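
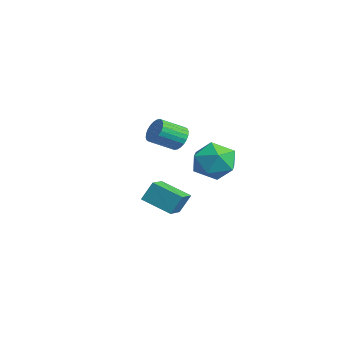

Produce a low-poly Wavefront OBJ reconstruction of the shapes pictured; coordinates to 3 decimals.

v 2.776 4.119 0.825
v 3.449 3.103 0.869
v 1.591 3.277 -0.509
v 2.264 2.261 -0.465
v 1.583 2.583 0.494
v 2.315 3.104 1.319
v 2.725 3.276 -0.959
v 3.457 3.797 -0.134
v 3.417 2.582 -0.233
v 2.711 2.153 0.664
v 2.329 4.227 -0.304
v 1.623 3.798 0.593
v -3.686 1.782 -4.306
v -3.612 2.36 -3.211
v -2.56 2.981 -5.013
v -2.487 3.558 -3.918
v -2.693 1.042 -3.982
v -2.62 1.619 -2.887
v -1.568 2.24 -4.689
v -1.494 2.818 -3.594
v 2.406 1.559 1.725
v 2.843 1.311 1.21
v 2.932 0.074 1.879
v 2.494 0.321 2.395
v 3.028 1.422 1.39
v 3.116 0.184 2.059
v 3.118 1.554 1.621
v 3.207 0.316 2.291
v 3.1 1.686 1.869
v 3.188 0.448 2.538
v 2.976 1.799 2.094
v 3.064 0.561 2.763
v 2.765 1.875 2.263
v 2.853 0.638 2.932
v 2.5 1.904 2.35
v 2.588 0.666 3.02
v 2.22 1.879 2.343
v 2.308 0.642 3.012
v 1.968 1.806 2.241
v 2.057 0.569 2.91
v 1.784 1.696 2.061
v 1.872 0.458 2.73
v 1.693 1.564 1.829
v 1.782 0.326 2.499
v 1.712 1.432 1.582
v 1.8 0.194 2.251
v 1.836 1.319 1.357
v 1.924 0.081 2.026
v 2.047 1.242 1.188
v 2.135 0.005 1.857
v 2.312 1.214 1.1
v 2.4 -0.024 1.77
v 2.592 1.238 1.108
v 2.68 0.001 1.777
f 1 12 6
f 1 6 2
f 1 2 8
f 1 8 11
f 1 11 12
f 2 6 10
f 6 12 5
f 12 11 3
f 11 8 7
f 8 2 9
f 4 10 5
f 4 5 3
f 4 3 7
f 4 7 9
f 4 9 10
f 5 10 6
f 3 5 12
f 7 3 11
f 9 7 8
f 10 9 2
f 14 16 13
f 17 14 13
f 13 16 15
f 15 17 13
f 14 20 16
f 18 14 17
f 18 20 14
f 16 20 15
f 19 17 15
f 15 20 19
f 19 18 17
f 20 18 19
f 22 21 25
f 22 25 23
f 23 25 26
f 23 26 24
f 25 21 27
f 25 27 26
f 26 27 28
f 26 28 24
f 27 21 29
f 27 29 28
f 28 29 30
f 28 30 24
f 29 21 31
f 29 31 30
f 30 31 32
f 30 32 24
f 31 21 33
f 31 33 32
f 32 33 34
f 32 34 24
f 33 21 35
f 33 35 34
f 34 35 36
f 34 36 24
f 35 21 37
f 35 37 36
f 36 37 38
f 36 38 24
f 37 21 39
f 37 39 38
f 38 39 40
f 38 40 24
f 39 21 41
f 39 41 40
f 40 41 42
f 40 42 24
f 41 21 43
f 41 43 42
f 42 43 44
f 42 44 24
f 43 21 45
f 43 45 44
f 44 45 46
f 44 46 24
f 45 21 47
f 45 47 46
f 46 47 48
f 46 48 24
f 47 21 49
f 47 49 48
f 48 49 50
f 48 50 24
f 49 21 51
f 49 51 50
f 50 51 52
f 50 52 24
f 51 21 53
f 51 53 52
f 52 53 54
f 52 54 24
f 53 21 22
f 53 22 54
f 54 22 23
f 54 23 24



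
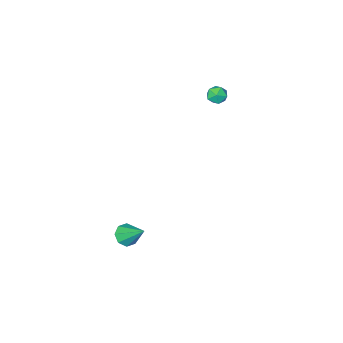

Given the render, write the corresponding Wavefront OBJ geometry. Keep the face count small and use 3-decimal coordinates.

v -3.466 -1.803 2.82
v -3.145 -2.188 2.355
v -4.435 -2.232 2.505
v -4.114 -2.617 2.04
v -4.032 -2.746 2.707
v -3.433 -2.481 2.901
v -4.147 -1.939 1.959
v -3.548 -1.674 2.153
v -3.566 -2.272 1.823
v -3.495 -2.771 2.285
v -4.085 -1.649 2.575
v -4.014 -2.148 3.037
v 4.004 0.972 -3.634
v 4.314 1.48 -4.074
v 3.696 2.308 -2.306
v 3.756 1.433 -4.157
v 3.343 1.116 -3.933
v 3.318 0.714 -3.535
v 3.695 0.463 -3.195
v 4.253 0.51 -3.112
v 4.666 0.827 -3.336
v 4.691 1.229 -3.734
f 1 12 6
f 1 6 2
f 1 2 8
f 1 8 11
f 1 11 12
f 2 6 10
f 6 12 5
f 12 11 3
f 11 8 7
f 8 2 9
f 4 10 5
f 4 5 3
f 4 3 7
f 4 7 9
f 4 9 10
f 5 10 6
f 3 5 12
f 7 3 11
f 9 7 8
f 10 9 2
f 14 13 16
f 14 16 15
f 16 13 17
f 16 17 15
f 17 13 18
f 17 18 15
f 18 13 19
f 18 19 15
f 19 13 20
f 19 20 15
f 20 13 21
f 20 21 15
f 21 13 22
f 21 22 15
f 22 13 14
f 22 14 15



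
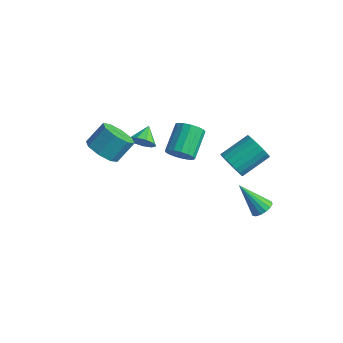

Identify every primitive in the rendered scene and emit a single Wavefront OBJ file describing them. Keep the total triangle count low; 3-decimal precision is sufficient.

v -3.413 1.99 -0.039
v -2.652 2.148 0.222
v -3.827 2.97 0.579
v -2.747 2.413 -0.263
v -3.155 2.48 -0.643
v -3.683 2.318 -0.74
v -4.085 2.003 -0.509
v -4.173 1.681 -0.058
v -3.905 1.504 0.403
v -3.407 1.555 0.656
v -2.912 1.809 0.585
v 0.987 0.366 2.544
v 1.654 0.272 3.062
v 1.06 1.739 4.095
v 0.393 1.834 3.576
v 1.789 0.528 2.776
v 1.194 1.995 3.809
v 1.74 0.747 2.437
v 1.145 2.214 3.469
v 1.519 0.879 2.122
v 0.924 2.346 3.155
v 1.175 0.893 1.904
v 0.581 2.36 2.936
v 0.789 0.787 1.832
v 0.195 2.254 2.865
v 0.448 0.585 1.924
v -0.146 2.052 2.956
v 0.231 0.332 2.157
v -0.363 1.799 3.19
v 0.187 0.088 2.479
v -0.408 1.555 3.512
v 0.326 -0.093 2.816
v -0.268 1.374 3.849
v 0.617 -0.169 3.09
v 0.022 1.298 4.123
v 0.992 -0.121 3.24
v 0.398 1.346 4.272
v 1.367 0.038 3.229
v 0.772 1.505 4.262
v 3.075 2.182 1.745
v 3.509 2.469 0.986
v 4.019 4.105 1.896
v 3.585 3.818 2.655
v 3.157 2.608 0.934
v 3.666 4.244 1.843
v 2.79 2.673 1.021
v 3.299 4.309 1.931
v 2.473 2.653 1.234
v 2.982 4.29 2.144
v 2.26 2.552 1.536
v 2.769 4.189 2.445
v 2.188 2.387 1.873
v 2.697 4.023 2.782
v 2.269 2.187 2.188
v 2.778 3.823 3.098
v 2.49 1.985 2.427
v 2.999 3.621 3.337
v 2.812 1.818 2.548
v 3.321 3.454 3.457
v 3.18 1.713 2.53
v 3.689 3.349 3.44
v 3.529 1.69 2.376
v 4.038 3.326 3.286
v 3.8 1.751 2.114
v 4.31 3.388 3.023
v 3.946 1.888 1.787
v 4.455 3.524 2.697
v 3.941 2.075 1.453
v 4.451 3.711 2.363
v 3.787 2.28 1.17
v 4.296 3.916 2.08
v -2.448 -2.136 2.381
v -1.538 -1.871 1.885
v -1.222 -0.859 3.002
v -2.132 -1.124 3.499
v -2.171 -1.41 1.646
v -1.855 -0.398 2.763
v -2.966 -1.374 1.838
v -2.651 -0.362 2.955
v -3.458 -1.784 2.348
v -3.142 -0.772 3.466
v -3.358 -2.401 2.878
v -3.042 -1.389 3.995
v -2.725 -2.862 3.117
v -2.409 -1.85 4.234
v -1.929 -2.898 2.925
v -1.614 -1.886 4.042
v -1.438 -2.488 2.414
v -1.122 -1.476 3.532
v 4.395 3.306 -2
v 4.945 3.344 -1.569
v 3.145 2.774 -0.36
v 4.803 3.677 -1.569
v 4.552 3.911 -1.684
v 4.258 3.983 -1.885
v 4.002 3.874 -2.116
v 3.85 3.612 -2.316
v 3.845 3.269 -2.432
v 3.987 2.935 -2.431
v 4.238 2.701 -2.316
v 4.532 2.629 -2.116
v 4.788 2.739 -1.884
v 4.94 3 -1.684
f 2 1 4
f 2 4 3
f 4 1 5
f 4 5 3
f 5 1 6
f 5 6 3
f 6 1 7
f 6 7 3
f 7 1 8
f 7 8 3
f 8 1 9
f 8 9 3
f 9 1 10
f 9 10 3
f 10 1 11
f 10 11 3
f 11 1 2
f 11 2 3
f 13 12 16
f 13 16 14
f 14 16 17
f 14 17 15
f 16 12 18
f 16 18 17
f 17 18 19
f 17 19 15
f 18 12 20
f 18 20 19
f 19 20 21
f 19 21 15
f 20 12 22
f 20 22 21
f 21 22 23
f 21 23 15
f 22 12 24
f 22 24 23
f 23 24 25
f 23 25 15
f 24 12 26
f 24 26 25
f 25 26 27
f 25 27 15
f 26 12 28
f 26 28 27
f 27 28 29
f 27 29 15
f 28 12 30
f 28 30 29
f 29 30 31
f 29 31 15
f 30 12 32
f 30 32 31
f 31 32 33
f 31 33 15
f 32 12 34
f 32 34 33
f 33 34 35
f 33 35 15
f 34 12 36
f 34 36 35
f 35 36 37
f 35 37 15
f 36 12 38
f 36 38 37
f 37 38 39
f 37 39 15
f 38 12 13
f 38 13 39
f 39 13 14
f 39 14 15
f 41 40 44
f 41 44 42
f 42 44 45
f 42 45 43
f 44 40 46
f 44 46 45
f 45 46 47
f 45 47 43
f 46 40 48
f 46 48 47
f 47 48 49
f 47 49 43
f 48 40 50
f 48 50 49
f 49 50 51
f 49 51 43
f 50 40 52
f 50 52 51
f 51 52 53
f 51 53 43
f 52 40 54
f 52 54 53
f 53 54 55
f 53 55 43
f 54 40 56
f 54 56 55
f 55 56 57
f 55 57 43
f 56 40 58
f 56 58 57
f 57 58 59
f 57 59 43
f 58 40 60
f 58 60 59
f 59 60 61
f 59 61 43
f 60 40 62
f 60 62 61
f 61 62 63
f 61 63 43
f 62 40 64
f 62 64 63
f 63 64 65
f 63 65 43
f 64 40 66
f 64 66 65
f 65 66 67
f 65 67 43
f 66 40 68
f 66 68 67
f 67 68 69
f 67 69 43
f 68 40 70
f 68 70 69
f 69 70 71
f 69 71 43
f 70 40 41
f 70 41 71
f 71 41 42
f 71 42 43
f 73 72 76
f 73 76 74
f 74 76 77
f 74 77 75
f 76 72 78
f 76 78 77
f 77 78 79
f 77 79 75
f 78 72 80
f 78 80 79
f 79 80 81
f 79 81 75
f 80 72 82
f 80 82 81
f 81 82 83
f 81 83 75
f 82 72 84
f 82 84 83
f 83 84 85
f 83 85 75
f 84 72 86
f 84 86 85
f 85 86 87
f 85 87 75
f 86 72 88
f 86 88 87
f 87 88 89
f 87 89 75
f 88 72 73
f 88 73 89
f 89 73 74
f 89 74 75
f 91 90 93
f 91 93 92
f 93 90 94
f 93 94 92
f 94 90 95
f 94 95 92
f 95 90 96
f 95 96 92
f 96 90 97
f 96 97 92
f 97 90 98
f 97 98 92
f 98 90 99
f 98 99 92
f 99 90 100
f 99 100 92
f 100 90 101
f 100 101 92
f 101 90 102
f 101 102 92
f 102 90 103
f 102 103 92
f 103 90 91
f 103 91 92



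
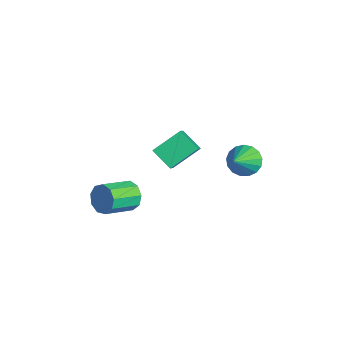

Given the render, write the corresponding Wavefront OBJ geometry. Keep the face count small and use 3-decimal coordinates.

v 1.133 0.143 -0.293
v 1.009 1.165 0.343
v 1.793 0.537 -0.798
v 1.669 1.559 -0.162
v 1.911 -0.219 0.442
v 1.787 0.803 1.078
v 2.571 0.175 -0.063
v 2.447 1.197 0.573
v 1.75 3.102 -1.193
v 2.21 3.103 -1.638
v 2.51 2.418 -0.407
v 2.266 3.355 -1.473
v 2.205 3.549 -1.244
v 2.039 3.641 -1.004
v 1.807 3.609 -0.806
v 1.562 3.462 -0.698
v 1.36 3.232 -0.702
v 1.247 2.972 -0.819
v 1.249 2.742 -1.022
v 1.366 2.595 -1.263
v 1.571 2.564 -1.489
v 1.817 2.656 -1.647
v 2.047 2.851 -1.7
v 0.597 -0.632 -2.992
v 1.039 -0.655 -3.412
v 1.424 -1.75 -2.949
v 0.983 -1.728 -2.528
v 1.178 -0.461 -3.069
v 1.563 -1.556 -2.606
v 1.045 -0.348 -2.69
v 1.43 -1.443 -2.227
v 0.703 -0.367 -2.452
v 1.088 -1.462 -1.989
v 0.311 -0.511 -2.467
v 0.696 -1.606 -2.003
v 0.054 -0.711 -2.727
v 0.439 -1.807 -2.263
v 0.051 -0.875 -3.111
v 0.436 -1.97 -2.647
v 0.303 -0.925 -3.439
v 0.688 -2.02 -2.975
v 0.694 -0.838 -3.558
v 1.079 -1.933 -3.094
f 2 4 1
f 5 2 1
f 1 4 3
f 3 5 1
f 2 8 4
f 6 2 5
f 6 8 2
f 4 8 3
f 7 5 3
f 3 8 7
f 7 6 5
f 8 6 7
f 10 9 12
f 10 12 11
f 12 9 13
f 12 13 11
f 13 9 14
f 13 14 11
f 14 9 15
f 14 15 11
f 15 9 16
f 15 16 11
f 16 9 17
f 16 17 11
f 17 9 18
f 17 18 11
f 18 9 19
f 18 19 11
f 19 9 20
f 19 20 11
f 20 9 21
f 20 21 11
f 21 9 22
f 21 22 11
f 22 9 23
f 22 23 11
f 23 9 10
f 23 10 11
f 25 24 28
f 25 28 26
f 26 28 29
f 26 29 27
f 28 24 30
f 28 30 29
f 29 30 31
f 29 31 27
f 30 24 32
f 30 32 31
f 31 32 33
f 31 33 27
f 32 24 34
f 32 34 33
f 33 34 35
f 33 35 27
f 34 24 36
f 34 36 35
f 35 36 37
f 35 37 27
f 36 24 38
f 36 38 37
f 37 38 39
f 37 39 27
f 38 24 40
f 38 40 39
f 39 40 41
f 39 41 27
f 40 24 42
f 40 42 41
f 41 42 43
f 41 43 27
f 42 24 25
f 42 25 43
f 43 25 26
f 43 26 27



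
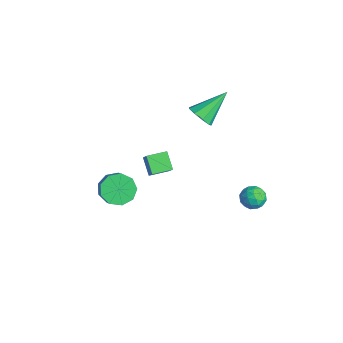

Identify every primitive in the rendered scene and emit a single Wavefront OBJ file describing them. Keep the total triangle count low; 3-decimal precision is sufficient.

v 0.974 -3.348 -1.82
v 1.585 -2.802 -2.299
v 2.698 -3.065 -1.18
v 2.086 -3.612 -0.7
v 1.247 -2.44 -1.878
v 2.36 -2.704 -0.759
v 0.781 -2.504 -1.43
v 1.894 -2.767 -0.31
v 0.405 -2.962 -1.164
v 1.518 -3.225 -0.044
v 0.295 -3.601 -1.205
v 1.408 -3.865 -0.085
v 0.503 -4.122 -1.534
v 1.615 -4.385 -0.414
v 0.931 -4.281 -1.996
v 2.043 -4.544 -0.877
v 1.379 -4.003 -2.376
v 2.491 -4.267 -1.257
v 1.637 -3.419 -2.496
v 2.75 -3.683 -1.376
v -0.074 1.795 1.357
v 0.189 1.378 1.999
v -0.366 3.465 2.563
v 0.614 1.631 1.75
v 0.717 1.962 1.318
v 0.45 2.214 0.904
v -0.063 2.271 0.701
v -0.581 2.105 0.806
v -0.862 1.794 1.169
v -0.775 1.484 1.619
v -0.359 1.319 1.947
v 2.199 -2.298 1.587
v 2.771 -2.34 2.28
v 2.262 -1.22 1.601
v 2.834 -1.262 2.294
v 3.046 -2.338 0.886
v 3.618 -2.38 1.579
v 3.109 -1.26 0.9
v 3.681 -1.302 1.593
v 3.655 3.894 -2.775
v 4.046 3.3 -3.034
v 2.614 3.38 -3.166
v 3.005 2.786 -3.425
v 2.943 2.902 -2.679
v 3.586 3.22 -2.438
v 3.074 3.46 -3.762
v 3.717 3.778 -3.521
v 3.687 3.031 -3.644
v 3.606 2.687 -2.975
v 3.054 3.993 -3.225
v 2.973 3.649 -2.556
v 3.942 3.642 -2.871
v 2.718 3.038 -3.329
v 2.682 3.106 -2.891
v 2.912 2.757 -3.043
v 3.672 3.596 -2.52
v 3.901 3.246 -2.672
v 3.253 3.012 -2.464
v 2.759 3.434 -3.528
v 2.988 3.084 -3.68
v 3.748 3.923 -3.157
v 3.978 3.574 -3.309
v 3.407 3.668 -3.736
v 3.96 3.135 -3.381
v 3.349 2.833 -3.611
v 3.389 3.229 -3.809
v 3.767 3.416 -3.667
v 3.913 2.933 -2.988
v 3.301 2.63 -3.217
v 3.265 2.699 -2.779
v 3.643 2.886 -2.637
v 3.702 2.775 -3.346
v 3.359 4.05 -2.983
v 2.747 3.747 -3.212
v 3.017 3.794 -3.563
v 3.395 3.981 -3.421
v 3.311 3.847 -2.589
v 2.7 3.545 -2.819
v 2.893 3.264 -2.533
v 3.271 3.451 -2.391
v 2.958 3.905 -2.854
f 2 1 5
f 2 5 3
f 3 5 6
f 3 6 4
f 5 1 7
f 5 7 6
f 6 7 8
f 6 8 4
f 7 1 9
f 7 9 8
f 8 9 10
f 8 10 4
f 9 1 11
f 9 11 10
f 10 11 12
f 10 12 4
f 11 1 13
f 11 13 12
f 12 13 14
f 12 14 4
f 13 1 15
f 13 15 14
f 14 15 16
f 14 16 4
f 15 1 17
f 15 17 16
f 16 17 18
f 16 18 4
f 17 1 19
f 17 19 18
f 18 19 20
f 18 20 4
f 19 1 2
f 19 2 20
f 20 2 3
f 20 3 4
f 22 21 24
f 22 24 23
f 24 21 25
f 24 25 23
f 25 21 26
f 25 26 23
f 26 21 27
f 26 27 23
f 27 21 28
f 27 28 23
f 28 21 29
f 28 29 23
f 29 21 30
f 29 30 23
f 30 21 31
f 30 31 23
f 31 21 22
f 31 22 23
f 33 35 32
f 36 33 32
f 32 35 34
f 34 36 32
f 33 39 35
f 37 33 36
f 37 39 33
f 35 39 34
f 38 36 34
f 34 39 38
f 38 37 36
f 39 37 38
f 40 77 56
f 77 51 80
f 56 80 45
f 77 80 56
f 40 56 52
f 56 45 57
f 52 57 41
f 56 57 52
f 40 52 61
f 52 41 62
f 61 62 47
f 52 62 61
f 40 61 73
f 61 47 76
f 73 76 50
f 61 76 73
f 40 73 77
f 73 50 81
f 77 81 51
f 73 81 77
f 41 57 68
f 57 45 71
f 68 71 49
f 57 71 68
f 45 80 58
f 80 51 79
f 58 79 44
f 80 79 58
f 51 81 78
f 81 50 74
f 78 74 42
f 81 74 78
f 50 76 75
f 76 47 63
f 75 63 46
f 76 63 75
f 47 62 67
f 62 41 64
f 67 64 48
f 62 64 67
f 43 69 55
f 69 49 70
f 55 70 44
f 69 70 55
f 43 55 53
f 55 44 54
f 53 54 42
f 55 54 53
f 43 53 60
f 53 42 59
f 60 59 46
f 53 59 60
f 43 60 65
f 60 46 66
f 65 66 48
f 60 66 65
f 43 65 69
f 65 48 72
f 69 72 49
f 65 72 69
f 44 70 58
f 70 49 71
f 58 71 45
f 70 71 58
f 42 54 78
f 54 44 79
f 78 79 51
f 54 79 78
f 46 59 75
f 59 42 74
f 75 74 50
f 59 74 75
f 48 66 67
f 66 46 63
f 67 63 47
f 66 63 67
f 49 72 68
f 72 48 64
f 68 64 41
f 72 64 68



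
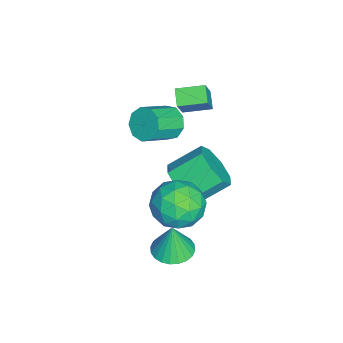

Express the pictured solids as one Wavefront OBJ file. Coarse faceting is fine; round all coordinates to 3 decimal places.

v -3.853 1.344 0.793
v -4.557 1.142 1.243
v -4.055 2.556 1.02
v -4.759 2.354 1.471
v -3.021 1.246 2.049
v -3.725 1.044 2.5
v -3.223 2.458 2.277
v -3.927 2.256 2.727
v -3.618 0.824 0.247
v -3.107 0.826 -0.394
v -2.091 -0.042 0.412
v -2.602 -0.044 1.053
v -2.998 1.263 -0.061
v -1.982 0.396 0.745
v -3.179 1.495 0.417
v -2.163 0.628 1.223
v -3.565 1.413 0.815
v -2.55 0.545 1.621
v -3.976 1.055 0.947
v -2.961 0.187 1.753
v -4.219 0.589 0.752
v -3.204 -0.279 1.558
v -4.181 0.233 0.32
v -3.166 -0.635 1.126
v -3.879 0.153 -0.146
v -2.864 -0.715 0.66
v -3.455 0.387 -0.428
v -2.44 -0.48 0.378
v -0.199 2.247 -0.133
v 0.367 2.43 -1.161
v 1.353 1.35 0.561
v 1.919 1.533 -0.467
v 1.674 2.45 0.248
v 0.715 3.004 -0.181
v 1.005 0.776 -0.419
v 0.046 1.33 -0.848
v 1.111 1.521 -1.338
v 1.525 2.556 -0.926
v 0.195 1.224 0.326
v 0.609 2.259 0.738
v -0.052 2.417 -0.708
v 1.772 1.363 0.108
v 1.628 1.901 0.529
v 1.961 2.01 -0.076
v 0.152 2.755 -0.132
v 0.485 2.863 -0.736
v 1.253 2.874 0.092
v 1.235 0.917 0.136
v 1.568 1.025 -0.468
v -0.241 1.77 -0.524
v 0.092 1.879 -1.129
v 0.467 0.906 -0.692
v 0.718 1.991 -1.416
v 1.63 1.464 -1.008
v 1.093 1.018 -0.98
v 0.529 1.344 -1.233
v 0.961 2.599 -1.174
v 1.873 2.072 -0.766
v 1.729 2.611 -0.345
v 1.165 2.936 -0.598
v 1.398 2.065 -1.278
v -0.153 1.708 0.166
v 0.759 1.181 0.574
v 0.555 0.844 -0.002
v -0.009 1.169 -0.255
v 0.09 2.316 0.408
v 1.002 1.789 0.816
v 1.191 2.436 0.633
v 0.627 2.762 0.38
v 0.322 1.715 0.678
v 0.936 1.702 -3.395
v 1.835 1.726 -3.411
v 0.964 1.678 -1.865
v 1.758 2.069 -3.404
v 1.555 2.355 -3.396
v 1.258 2.542 -3.388
v 0.912 2.601 -3.38
v 0.569 2.524 -3.375
v 0.283 2.321 -3.373
v 0.096 2.024 -3.374
v 0.036 1.678 -3.379
v 0.114 1.335 -3.385
v 0.317 1.049 -3.394
v 0.614 0.861 -3.402
v 0.96 0.802 -3.409
v 1.302 0.88 -3.414
v 1.589 1.083 -3.416
v 1.776 1.38 -3.415
v -1.801 1.65 -1.989
v -0.965 1.546 -1.298
v -1.562 2.846 -0.379
v -2.399 2.95 -1.071
v -0.796 2.068 -1.927
v -1.394 3.367 -1.008
v -1.216 2.345 -2.592
v -1.814 3.645 -1.674
v -1.979 2.215 -2.904
v -2.576 3.515 -1.986
v -2.638 1.754 -2.681
v -3.235 3.054 -1.762
v -2.806 1.233 -2.052
v -3.404 2.532 -1.133
v -2.386 0.955 -1.386
v -2.984 2.255 -0.468
v -1.624 1.085 -1.074
v -2.221 2.385 -0.156
f 2 4 1
f 5 2 1
f 1 4 3
f 3 5 1
f 2 8 4
f 6 2 5
f 6 8 2
f 4 8 3
f 7 5 3
f 3 8 7
f 7 6 5
f 8 6 7
f 10 9 13
f 10 13 11
f 11 13 14
f 11 14 12
f 13 9 15
f 13 15 14
f 14 15 16
f 14 16 12
f 15 9 17
f 15 17 16
f 16 17 18
f 16 18 12
f 17 9 19
f 17 19 18
f 18 19 20
f 18 20 12
f 19 9 21
f 19 21 20
f 20 21 22
f 20 22 12
f 21 9 23
f 21 23 22
f 22 23 24
f 22 24 12
f 23 9 25
f 23 25 24
f 24 25 26
f 24 26 12
f 25 9 27
f 25 27 26
f 26 27 28
f 26 28 12
f 27 9 10
f 27 10 28
f 28 10 11
f 28 11 12
f 29 66 45
f 66 40 69
f 45 69 34
f 66 69 45
f 29 45 41
f 45 34 46
f 41 46 30
f 45 46 41
f 29 41 50
f 41 30 51
f 50 51 36
f 41 51 50
f 29 50 62
f 50 36 65
f 62 65 39
f 50 65 62
f 29 62 66
f 62 39 70
f 66 70 40
f 62 70 66
f 30 46 57
f 46 34 60
f 57 60 38
f 46 60 57
f 34 69 47
f 69 40 68
f 47 68 33
f 69 68 47
f 40 70 67
f 70 39 63
f 67 63 31
f 70 63 67
f 39 65 64
f 65 36 52
f 64 52 35
f 65 52 64
f 36 51 56
f 51 30 53
f 56 53 37
f 51 53 56
f 32 58 44
f 58 38 59
f 44 59 33
f 58 59 44
f 32 44 42
f 44 33 43
f 42 43 31
f 44 43 42
f 32 42 49
f 42 31 48
f 49 48 35
f 42 48 49
f 32 49 54
f 49 35 55
f 54 55 37
f 49 55 54
f 32 54 58
f 54 37 61
f 58 61 38
f 54 61 58
f 33 59 47
f 59 38 60
f 47 60 34
f 59 60 47
f 31 43 67
f 43 33 68
f 67 68 40
f 43 68 67
f 35 48 64
f 48 31 63
f 64 63 39
f 48 63 64
f 37 55 56
f 55 35 52
f 56 52 36
f 55 52 56
f 38 61 57
f 61 37 53
f 57 53 30
f 61 53 57
f 72 71 74
f 72 74 73
f 74 71 75
f 74 75 73
f 75 71 76
f 75 76 73
f 76 71 77
f 76 77 73
f 77 71 78
f 77 78 73
f 78 71 79
f 78 79 73
f 79 71 80
f 79 80 73
f 80 71 81
f 80 81 73
f 81 71 82
f 81 82 73
f 82 71 83
f 82 83 73
f 83 71 84
f 83 84 73
f 84 71 85
f 84 85 73
f 85 71 86
f 85 86 73
f 86 71 87
f 86 87 73
f 87 71 88
f 87 88 73
f 88 71 72
f 88 72 73
f 90 89 93
f 90 93 91
f 91 93 94
f 91 94 92
f 93 89 95
f 93 95 94
f 94 95 96
f 94 96 92
f 95 89 97
f 95 97 96
f 96 97 98
f 96 98 92
f 97 89 99
f 97 99 98
f 98 99 100
f 98 100 92
f 99 89 101
f 99 101 100
f 100 101 102
f 100 102 92
f 101 89 103
f 101 103 102
f 102 103 104
f 102 104 92
f 103 89 105
f 103 105 104
f 104 105 106
f 104 106 92
f 105 89 90
f 105 90 106
f 106 90 91
f 106 91 92



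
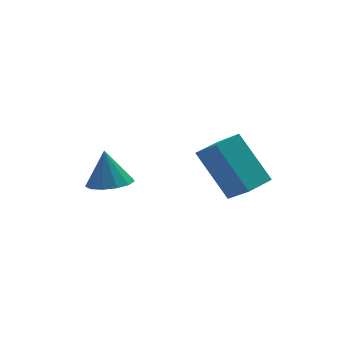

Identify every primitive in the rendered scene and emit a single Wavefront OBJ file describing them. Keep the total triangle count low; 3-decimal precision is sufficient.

v 0.808 -2.481 -2.733
v 1.229 -3.231 -2.016
v 0.075 -1.463 -1.24
v 0.497 -2.213 -0.522
v 1.663 -1.947 -2.678
v 2.085 -2.697 -1.96
v 0.931 -0.929 -1.184
v 1.352 -1.679 -0.467
v -2.188 0.258 -3.278
v -1.718 -0.319 -3.079
v -2.272 0.622 -2.022
v -1.464 0.023 -3.161
v -1.439 0.44 -3.28
v -1.652 0.799 -3.398
v -2.035 0.986 -3.478
v -2.467 0.943 -3.495
v -2.809 0.682 -3.442
v -2.955 0.287 -3.338
v -2.856 -0.118 -3.214
v -2.546 -0.402 -3.111
v -2.122 -0.477 -3.061
f 2 4 1
f 5 2 1
f 1 4 3
f 3 5 1
f 2 8 4
f 6 2 5
f 6 8 2
f 4 8 3
f 7 5 3
f 3 8 7
f 7 6 5
f 8 6 7
f 10 9 12
f 10 12 11
f 12 9 13
f 12 13 11
f 13 9 14
f 13 14 11
f 14 9 15
f 14 15 11
f 15 9 16
f 15 16 11
f 16 9 17
f 16 17 11
f 17 9 18
f 17 18 11
f 18 9 19
f 18 19 11
f 19 9 20
f 19 20 11
f 20 9 21
f 20 21 11
f 21 9 10
f 21 10 11



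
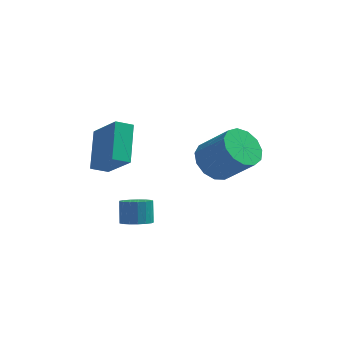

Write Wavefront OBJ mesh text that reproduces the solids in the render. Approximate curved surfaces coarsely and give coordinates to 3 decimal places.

v -2.472 -1.876 -1.246
v -2.114 -1.305 -1.552
v -2.211 -0.713 -0.559
v -2.568 -1.284 -0.254
v -2.454 -1.24 -1.624
v -2.551 -0.648 -0.632
v -2.799 -1.321 -1.61
v -2.896 -0.728 -0.617
v -3.068 -1.529 -1.512
v -3.165 -0.936 -0.519
v -3.201 -1.816 -1.353
v -3.298 -1.224 -0.361
v -3.167 -2.117 -1.17
v -3.264 -1.525 -0.178
v -2.973 -2.363 -1.005
v -3.07 -1.771 -0.012
v -2.665 -2.498 -0.894
v -2.762 -1.905 0.098
v -2.312 -2.49 -0.865
v -2.409 -1.897 0.128
v -1.996 -2.341 -0.922
v -2.092 -1.749 0.07
v -1.788 -2.086 -1.054
v -1.885 -1.494 -0.062
v -1.738 -1.783 -1.23
v -1.835 -1.19 -0.238
v -1.855 -1.501 -1.41
v -1.952 -0.909 -0.417
v 0.589 0.804 1.127
v 1.38 0.763 0.379
v 2.702 0.255 1.804
v 1.911 0.296 2.553
v 1.372 1.339 0.591
v 2.695 0.831 2.017
v 1.116 1.745 0.973
v 2.439 1.237 2.399
v 0.692 1.853 1.405
v 2.015 1.345 2.831
v 0.236 1.627 1.748
v 1.558 1.119 3.174
v -0.109 1.14 1.894
v 1.214 0.632 3.32
v -0.232 0.547 1.797
v 1.09 0.039 3.222
v -0.094 0.035 1.487
v 1.228 -0.473 2.912
v 0.26 -0.233 1.062
v 1.582 -0.741 2.488
v 0.719 -0.172 0.659
v 2.041 -0.68 2.085
v 1.136 0.2 0.404
v 2.459 -0.308 1.83
v -3.337 -2.728 3.409
v -3.437 -1.06 4.648
v -4.452 -1.781 2.045
v -4.553 -0.114 3.284
v -2.607 -2.406 3.036
v -2.708 -0.739 4.275
v -3.723 -1.46 1.672
v -3.823 0.208 2.911
f 2 1 5
f 2 5 3
f 3 5 6
f 3 6 4
f 5 1 7
f 5 7 6
f 6 7 8
f 6 8 4
f 7 1 9
f 7 9 8
f 8 9 10
f 8 10 4
f 9 1 11
f 9 11 10
f 10 11 12
f 10 12 4
f 11 1 13
f 11 13 12
f 12 13 14
f 12 14 4
f 13 1 15
f 13 15 14
f 14 15 16
f 14 16 4
f 15 1 17
f 15 17 16
f 16 17 18
f 16 18 4
f 17 1 19
f 17 19 18
f 18 19 20
f 18 20 4
f 19 1 21
f 19 21 20
f 20 21 22
f 20 22 4
f 21 1 23
f 21 23 22
f 22 23 24
f 22 24 4
f 23 1 25
f 23 25 24
f 24 25 26
f 24 26 4
f 25 1 27
f 25 27 26
f 26 27 28
f 26 28 4
f 27 1 2
f 27 2 28
f 28 2 3
f 28 3 4
f 30 29 33
f 30 33 31
f 31 33 34
f 31 34 32
f 33 29 35
f 33 35 34
f 34 35 36
f 34 36 32
f 35 29 37
f 35 37 36
f 36 37 38
f 36 38 32
f 37 29 39
f 37 39 38
f 38 39 40
f 38 40 32
f 39 29 41
f 39 41 40
f 40 41 42
f 40 42 32
f 41 29 43
f 41 43 42
f 42 43 44
f 42 44 32
f 43 29 45
f 43 45 44
f 44 45 46
f 44 46 32
f 45 29 47
f 45 47 46
f 46 47 48
f 46 48 32
f 47 29 49
f 47 49 48
f 48 49 50
f 48 50 32
f 49 29 51
f 49 51 50
f 50 51 52
f 50 52 32
f 51 29 30
f 51 30 52
f 52 30 31
f 52 31 32
f 54 56 53
f 57 54 53
f 53 56 55
f 55 57 53
f 54 60 56
f 58 54 57
f 58 60 54
f 56 60 55
f 59 57 55
f 55 60 59
f 59 58 57
f 60 58 59



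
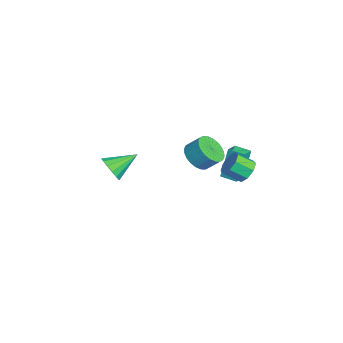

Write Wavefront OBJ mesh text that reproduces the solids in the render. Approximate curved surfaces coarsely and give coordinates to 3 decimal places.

v -3.365 -3.864 -1.164
v -2.554 -3.818 -0.799
v -3.815 -2.356 -0.356
v -2.518 -3.593 -1.199
v -2.708 -3.44 -1.59
v -3.074 -3.401 -1.867
v -3.518 -3.486 -1.955
v -3.921 -3.673 -1.832
v -4.175 -3.911 -1.53
v -4.211 -4.136 -1.13
v -4.021 -4.289 -0.739
v -3.655 -4.327 -0.462
v -3.211 -4.242 -0.373
v -2.808 -4.056 -0.497
v 3.762 2.633 3.336
v 4.314 2.882 3.762
v 4.229 1.996 4.39
v 3.678 1.747 3.964
v 3.806 3.058 3.941
v 3.721 2.171 4.569
v 3.272 2.984 3.765
v 3.188 2.098 4.394
v 3.026 2.705 3.339
v 2.941 1.819 3.967
v 3.211 2.384 2.91
v 3.126 1.498 3.538
v 3.719 2.209 2.731
v 3.634 1.322 3.359
v 4.252 2.282 2.906
v 4.168 1.396 3.535
v 4.499 2.561 3.333
v 4.414 1.675 3.961
v 1.975 1.502 1.753
v 1.668 1.92 3.57
v 1.297 1.931 1.54
v 0.99 2.349 3.357
v 2.49 2.271 1.663
v 2.183 2.689 3.48
v 1.812 2.7 1.45
v 1.505 3.118 3.267
v -0.254 0.535 1.763
v 0.577 0.109 1.868
v 0.845 0.818 2.622
v 0.014 1.245 2.517
v 0.655 0.355 1.608
v 0.924 1.065 2.362
v 0.595 0.629 1.372
v 0.864 1.339 2.126
v 0.406 0.889 1.195
v 0.675 1.599 1.949
v 0.116 1.095 1.105
v 0.385 1.804 1.859
v -0.23 1.215 1.114
v 0.038 1.925 1.869
v -0.58 1.232 1.223
v -0.312 1.942 1.977
v -0.88 1.143 1.414
v -0.612 1.853 2.168
v -1.085 0.962 1.658
v -0.817 1.671 2.412
v -1.164 0.715 1.918
v -0.895 1.425 2.672
v -1.104 0.441 2.154
v -0.835 1.151 2.908
v -0.915 0.181 2.331
v -0.646 0.891 3.085
v -0.625 -0.024 2.421
v -0.356 0.685 3.175
v -0.278 -0.145 2.411
v -0.01 0.565 3.166
v 0.072 -0.162 2.303
v 0.34 0.548 3.057
v 0.372 -0.073 2.112
v 0.64 0.637 2.866
f 2 1 4
f 2 4 3
f 4 1 5
f 4 5 3
f 5 1 6
f 5 6 3
f 6 1 7
f 6 7 3
f 7 1 8
f 7 8 3
f 8 1 9
f 8 9 3
f 9 1 10
f 9 10 3
f 10 1 11
f 10 11 3
f 11 1 12
f 11 12 3
f 12 1 13
f 12 13 3
f 13 1 14
f 13 14 3
f 14 1 2
f 14 2 3
f 16 15 19
f 16 19 17
f 17 19 20
f 17 20 18
f 19 15 21
f 19 21 20
f 20 21 22
f 20 22 18
f 21 15 23
f 21 23 22
f 22 23 24
f 22 24 18
f 23 15 25
f 23 25 24
f 24 25 26
f 24 26 18
f 25 15 27
f 25 27 26
f 26 27 28
f 26 28 18
f 27 15 29
f 27 29 28
f 28 29 30
f 28 30 18
f 29 15 31
f 29 31 30
f 30 31 32
f 30 32 18
f 31 15 16
f 31 16 32
f 32 16 17
f 32 17 18
f 34 36 33
f 37 34 33
f 33 36 35
f 35 37 33
f 34 40 36
f 38 34 37
f 38 40 34
f 36 40 35
f 39 37 35
f 35 40 39
f 39 38 37
f 40 38 39
f 42 41 45
f 42 45 43
f 43 45 46
f 43 46 44
f 45 41 47
f 45 47 46
f 46 47 48
f 46 48 44
f 47 41 49
f 47 49 48
f 48 49 50
f 48 50 44
f 49 41 51
f 49 51 50
f 50 51 52
f 50 52 44
f 51 41 53
f 51 53 52
f 52 53 54
f 52 54 44
f 53 41 55
f 53 55 54
f 54 55 56
f 54 56 44
f 55 41 57
f 55 57 56
f 56 57 58
f 56 58 44
f 57 41 59
f 57 59 58
f 58 59 60
f 58 60 44
f 59 41 61
f 59 61 60
f 60 61 62
f 60 62 44
f 61 41 63
f 61 63 62
f 62 63 64
f 62 64 44
f 63 41 65
f 63 65 64
f 64 65 66
f 64 66 44
f 65 41 67
f 65 67 66
f 66 67 68
f 66 68 44
f 67 41 69
f 67 69 68
f 68 69 70
f 68 70 44
f 69 41 71
f 69 71 70
f 70 71 72
f 70 72 44
f 71 41 73
f 71 73 72
f 72 73 74
f 72 74 44
f 73 41 42
f 73 42 74
f 74 42 43
f 74 43 44



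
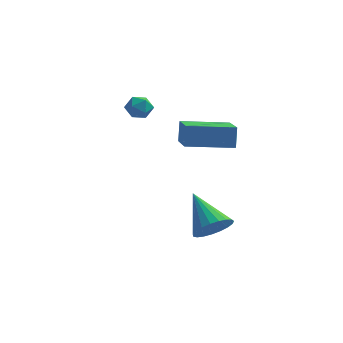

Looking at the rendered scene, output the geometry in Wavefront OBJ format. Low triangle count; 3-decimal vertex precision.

v 3.52 -4.448 -0.297
v 4.144 -3.871 -0.324
v 2.5 -3.292 0.797
v 3.947 -3.78 -0.604
v 3.677 -3.804 -0.83
v 3.379 -3.94 -0.964
v 3.106 -4.163 -0.983
v 2.905 -4.436 -0.883
v 2.809 -4.71 -0.682
v 2.837 -4.94 -0.414
v 2.983 -5.084 -0.127
v 3.221 -5.118 0.132
v 3.511 -5.036 0.316
v 3.803 -4.853 0.394
v 4.046 -4.599 0.353
v 4.198 -4.319 0.199
v 4.232 -4.062 -0.04
v -0.852 1.004 2.436
v -0.377 1.368 2.636
v -0.723 0.392 3.244
v -0.248 0.756 3.444
v -0.84 0.975 3.457
v -0.92 1.352 2.958
v -0.18 0.408 2.922
v -0.26 0.785 2.423
v 0.038 0.999 2.936
v -0.369 1.35 3.267
v -0.731 0.41 2.613
v -1.138 0.761 2.944
v 1.945 -2.214 2.709
v 1.917 -1.838 3.625
v 1.351 -0.531 2
v 1.324 -0.155 2.916
v 3.836 -1.625 2.524
v 3.809 -1.249 3.44
v 3.243 0.058 1.815
v 3.215 0.434 2.731
f 2 1 4
f 2 4 3
f 4 1 5
f 4 5 3
f 5 1 6
f 5 6 3
f 6 1 7
f 6 7 3
f 7 1 8
f 7 8 3
f 8 1 9
f 8 9 3
f 9 1 10
f 9 10 3
f 10 1 11
f 10 11 3
f 11 1 12
f 11 12 3
f 12 1 13
f 12 13 3
f 13 1 14
f 13 14 3
f 14 1 15
f 14 15 3
f 15 1 16
f 15 16 3
f 16 1 17
f 16 17 3
f 17 1 2
f 17 2 3
f 18 29 23
f 18 23 19
f 18 19 25
f 18 25 28
f 18 28 29
f 19 23 27
f 23 29 22
f 29 28 20
f 28 25 24
f 25 19 26
f 21 27 22
f 21 22 20
f 21 20 24
f 21 24 26
f 21 26 27
f 22 27 23
f 20 22 29
f 24 20 28
f 26 24 25
f 27 26 19
f 31 33 30
f 34 31 30
f 30 33 32
f 32 34 30
f 31 37 33
f 35 31 34
f 35 37 31
f 33 37 32
f 36 34 32
f 32 37 36
f 36 35 34
f 37 35 36



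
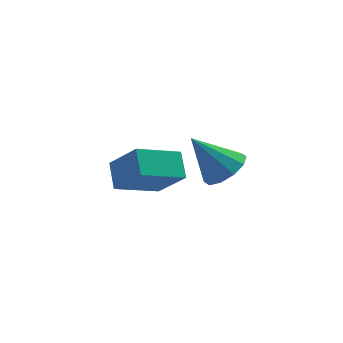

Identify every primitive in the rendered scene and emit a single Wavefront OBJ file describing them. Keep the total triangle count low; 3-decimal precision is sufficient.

v 4.487 -2.685 -0.623
v 5.038 -3.193 -0.09
v 3.353 -2.375 0.843
v 5.218 -2.654 -0.065
v 5.118 -2.127 -0.254
v 4.777 -1.813 -0.584
v 4.326 -1.833 -0.929
v 3.936 -2.178 -1.157
v 3.756 -2.717 -1.182
v 3.856 -3.244 -0.993
v 4.197 -3.558 -0.663
v 4.648 -3.538 -0.318
v 1.904 -0.147 -2.474
v 1.857 0.854 -1.761
v 1.018 0.734 -3.77
v 0.971 1.735 -3.057
v 3.609 0.465 -3.223
v 3.562 1.466 -2.51
v 2.723 1.346 -4.519
v 2.676 2.347 -3.806
f 2 1 4
f 2 4 3
f 4 1 5
f 4 5 3
f 5 1 6
f 5 6 3
f 6 1 7
f 6 7 3
f 7 1 8
f 7 8 3
f 8 1 9
f 8 9 3
f 9 1 10
f 9 10 3
f 10 1 11
f 10 11 3
f 11 1 12
f 11 12 3
f 12 1 2
f 12 2 3
f 14 16 13
f 17 14 13
f 13 16 15
f 15 17 13
f 14 20 16
f 18 14 17
f 18 20 14
f 16 20 15
f 19 17 15
f 15 20 19
f 19 18 17
f 20 18 19



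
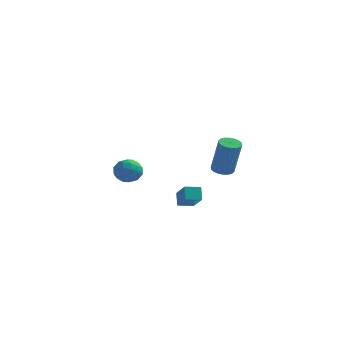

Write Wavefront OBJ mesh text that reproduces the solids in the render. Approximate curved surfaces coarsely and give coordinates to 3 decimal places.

v 0.626 -0.642 -1.435
v 0.369 -0.162 -0.718
v -0.228 0.261 -2.344
v -0.485 0.74 -1.627
v 1.345 -0.08 -1.553
v 1.088 0.399 -0.836
v 0.491 0.822 -2.462
v 0.234 1.302 -1.745
v 3.169 -1.792 1.487
v 3.756 -1.899 1.315
v 4.297 -2.214 3.362
v 3.711 -2.108 3.533
v 3.753 -1.626 1.358
v 4.294 -1.941 3.405
v 3.634 -1.386 1.426
v 4.175 -1.701 3.473
v 3.423 -1.227 1.507
v 3.964 -1.542 3.553
v 3.163 -1.18 1.583
v 3.704 -1.495 3.629
v 2.903 -1.254 1.64
v 3.444 -1.569 3.687
v 2.696 -1.435 1.667
v 3.237 -1.75 3.713
v 2.583 -1.686 1.658
v 3.124 -2.001 3.705
v 2.586 -1.959 1.615
v 3.127 -2.274 3.662
v 2.705 -2.199 1.547
v 3.246 -2.514 3.594
v 2.916 -2.358 1.467
v 3.457 -2.673 3.513
v 3.176 -2.405 1.391
v 3.717 -2.72 3.437
v 3.436 -2.331 1.333
v 3.977 -2.646 3.38
v 3.643 -2.15 1.307
v 4.184 -2.465 3.353
v -3.758 2.26 -0.096
v -3.208 2.365 -0.779
v -4.432 1.215 -0.801
v -3.882 1.32 -1.484
v -3.583 0.987 -0.722
v -3.166 1.633 -0.287
v -4.474 1.947 -1.293
v -4.057 2.593 -0.858
v -3.651 2.172 -1.519
v -3.099 1.578 -1.166
v -4.541 2.002 -0.414
v -3.989 1.408 -0.061
v -3.424 2.404 -0.376
v -4.216 1.176 -1.204
v -4.04 0.98 -0.756
v -3.717 1.042 -1.158
v -3.399 1.974 -0.087
v -3.076 2.036 -0.488
v -3.296 1.226 -0.455
v -4.564 1.544 -1.092
v -4.241 1.606 -1.493
v -3.923 2.538 -0.422
v -3.6 2.6 -0.824
v -4.344 2.354 -1.125
v -3.361 2.352 -1.212
v -3.757 1.738 -1.626
v -4.105 2.107 -1.514
v -3.86 2.486 -1.258
v -3.037 2.004 -1.005
v -3.433 1.39 -1.419
v -3.257 1.194 -0.971
v -3.012 1.573 -0.716
v -3.297 1.89 -1.44
v -4.207 2.19 -0.161
v -4.603 1.576 -0.575
v -4.628 2.007 -0.864
v -4.383 2.386 -0.609
v -3.883 1.842 0.046
v -4.279 1.228 -0.368
v -3.78 1.094 -0.322
v -3.535 1.473 -0.066
v -4.343 1.69 -0.14
f 2 4 1
f 5 2 1
f 1 4 3
f 3 5 1
f 2 8 4
f 6 2 5
f 6 8 2
f 4 8 3
f 7 5 3
f 3 8 7
f 7 6 5
f 8 6 7
f 10 9 13
f 10 13 11
f 11 13 14
f 11 14 12
f 13 9 15
f 13 15 14
f 14 15 16
f 14 16 12
f 15 9 17
f 15 17 16
f 16 17 18
f 16 18 12
f 17 9 19
f 17 19 18
f 18 19 20
f 18 20 12
f 19 9 21
f 19 21 20
f 20 21 22
f 20 22 12
f 21 9 23
f 21 23 22
f 22 23 24
f 22 24 12
f 23 9 25
f 23 25 24
f 24 25 26
f 24 26 12
f 25 9 27
f 25 27 26
f 26 27 28
f 26 28 12
f 27 9 29
f 27 29 28
f 28 29 30
f 28 30 12
f 29 9 31
f 29 31 30
f 30 31 32
f 30 32 12
f 31 9 33
f 31 33 32
f 32 33 34
f 32 34 12
f 33 9 35
f 33 35 34
f 34 35 36
f 34 36 12
f 35 9 37
f 35 37 36
f 36 37 38
f 36 38 12
f 37 9 10
f 37 10 38
f 38 10 11
f 38 11 12
f 39 76 55
f 76 50 79
f 55 79 44
f 76 79 55
f 39 55 51
f 55 44 56
f 51 56 40
f 55 56 51
f 39 51 60
f 51 40 61
f 60 61 46
f 51 61 60
f 39 60 72
f 60 46 75
f 72 75 49
f 60 75 72
f 39 72 76
f 72 49 80
f 76 80 50
f 72 80 76
f 40 56 67
f 56 44 70
f 67 70 48
f 56 70 67
f 44 79 57
f 79 50 78
f 57 78 43
f 79 78 57
f 50 80 77
f 80 49 73
f 77 73 41
f 80 73 77
f 49 75 74
f 75 46 62
f 74 62 45
f 75 62 74
f 46 61 66
f 61 40 63
f 66 63 47
f 61 63 66
f 42 68 54
f 68 48 69
f 54 69 43
f 68 69 54
f 42 54 52
f 54 43 53
f 52 53 41
f 54 53 52
f 42 52 59
f 52 41 58
f 59 58 45
f 52 58 59
f 42 59 64
f 59 45 65
f 64 65 47
f 59 65 64
f 42 64 68
f 64 47 71
f 68 71 48
f 64 71 68
f 43 69 57
f 69 48 70
f 57 70 44
f 69 70 57
f 41 53 77
f 53 43 78
f 77 78 50
f 53 78 77
f 45 58 74
f 58 41 73
f 74 73 49
f 58 73 74
f 47 65 66
f 65 45 62
f 66 62 46
f 65 62 66
f 48 71 67
f 71 47 63
f 67 63 40
f 71 63 67



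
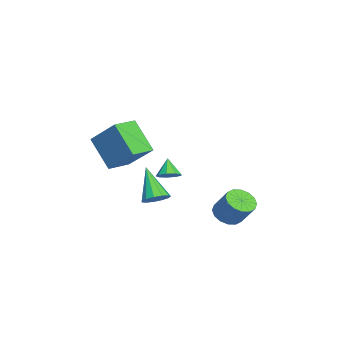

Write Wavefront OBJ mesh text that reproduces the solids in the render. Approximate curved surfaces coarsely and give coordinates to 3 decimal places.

v 4.048 0.447 -1.378
v 4.458 0.005 -1.194
v 3.492 0.313 -0.462
v 4.588 0.393 -1.059
v 4.465 0.806 -1.073
v 4.147 1.051 -1.23
v 3.783 1.013 -1.457
v 3.542 0.71 -1.646
v 3.538 0.284 -1.711
v 3.773 -0.066 -1.62
v 4.136 -0.176 -1.415
v 0.963 -0.594 -4.245
v 1.612 -0.612 -3.849
v -0.123 -1.246 -2.495
v 1.452 -0.218 -3.801
v 1.137 0.057 -3.894
v 0.767 0.125 -4.099
v 0.459 -0.035 -4.349
v 0.312 -0.373 -4.567
v 0.371 -0.781 -4.682
v 0.618 -1.13 -4.659
v 0.975 -1.309 -4.504
v 1.328 -1.261 -4.266
v 1.565 -1.001 -4.022
v 2.932 -1.654 -1.15
v 2.065 -2.662 0.45
v 3.897 -0.318 0.214
v 3.03 -1.325 1.814
v 3.99 -2.475 -1.094
v 3.123 -3.482 0.506
v 4.955 -1.138 0.27
v 4.088 -2.146 1.87
v 3.676 3.238 -3.915
v 4.423 2.95 -4.134
v 5.031 3.654 -2.984
v 4.284 3.942 -2.765
v 4.382 3.323 -4.342
v 4.991 4.028 -3.192
v 4.153 3.674 -4.435
v 4.761 4.379 -3.285
v 3.795 3.908 -4.389
v 4.404 4.613 -3.239
v 3.406 3.962 -4.216
v 4.014 4.667 -3.066
v 3.088 3.822 -3.963
v 3.697 4.527 -2.812
v 2.929 3.526 -3.696
v 3.537 4.23 -2.546
v 2.969 3.152 -3.488
v 3.578 3.857 -2.338
v 3.199 2.801 -3.395
v 3.807 3.506 -2.245
v 3.556 2.567 -3.441
v 4.165 3.272 -2.291
v 3.946 2.513 -3.614
v 4.554 3.218 -2.464
v 4.263 2.653 -3.868
v 4.872 3.358 -2.717
f 2 1 4
f 2 4 3
f 4 1 5
f 4 5 3
f 5 1 6
f 5 6 3
f 6 1 7
f 6 7 3
f 7 1 8
f 7 8 3
f 8 1 9
f 8 9 3
f 9 1 10
f 9 10 3
f 10 1 11
f 10 11 3
f 11 1 2
f 11 2 3
f 13 12 15
f 13 15 14
f 15 12 16
f 15 16 14
f 16 12 17
f 16 17 14
f 17 12 18
f 17 18 14
f 18 12 19
f 18 19 14
f 19 12 20
f 19 20 14
f 20 12 21
f 20 21 14
f 21 12 22
f 21 22 14
f 22 12 23
f 22 23 14
f 23 12 24
f 23 24 14
f 24 12 13
f 24 13 14
f 26 28 25
f 29 26 25
f 25 28 27
f 27 29 25
f 26 32 28
f 30 26 29
f 30 32 26
f 28 32 27
f 31 29 27
f 27 32 31
f 31 30 29
f 32 30 31
f 34 33 37
f 34 37 35
f 35 37 38
f 35 38 36
f 37 33 39
f 37 39 38
f 38 39 40
f 38 40 36
f 39 33 41
f 39 41 40
f 40 41 42
f 40 42 36
f 41 33 43
f 41 43 42
f 42 43 44
f 42 44 36
f 43 33 45
f 43 45 44
f 44 45 46
f 44 46 36
f 45 33 47
f 45 47 46
f 46 47 48
f 46 48 36
f 47 33 49
f 47 49 48
f 48 49 50
f 48 50 36
f 49 33 51
f 49 51 50
f 50 51 52
f 50 52 36
f 51 33 53
f 51 53 52
f 52 53 54
f 52 54 36
f 53 33 55
f 53 55 54
f 54 55 56
f 54 56 36
f 55 33 57
f 55 57 56
f 56 57 58
f 56 58 36
f 57 33 34
f 57 34 58
f 58 34 35
f 58 35 36



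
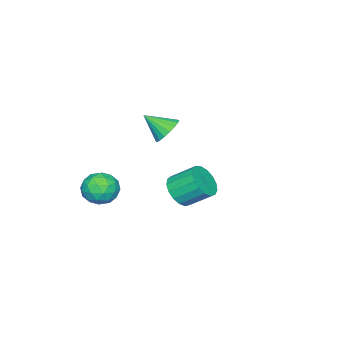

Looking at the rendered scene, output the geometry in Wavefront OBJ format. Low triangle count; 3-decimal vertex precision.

v 2.07 -2.125 -1.01
v 2.688 -2.438 -1.935
v 0.772 -3.402 -1.445
v 1.39 -3.715 -2.37
v 1.781 -3.95 -1.307
v 2.583 -3.161 -1.039
v 0.877 -2.679 -2.341
v 1.679 -1.89 -2.073
v 1.951 -2.781 -2.759
v 2.51 -3.566 -2.119
v 0.95 -2.274 -1.261
v 1.509 -3.059 -0.621
v 2.493 -2.17 -1.434
v 0.967 -3.67 -1.946
v 1.197 -3.808 -1.321
v 1.56 -3.993 -1.865
v 2.431 -2.594 -0.907
v 2.794 -2.779 -1.451
v 2.261 -3.667 -1.082
v 0.666 -3.061 -1.929
v 1.029 -3.246 -2.473
v 1.9 -1.847 -1.515
v 2.263 -2.032 -2.059
v 1.199 -2.173 -2.298
v 2.423 -2.555 -2.462
v 1.66 -3.305 -2.718
v 1.359 -2.696 -2.701
v 1.83 -2.233 -2.543
v 2.751 -3.017 -2.087
v 1.989 -3.767 -2.342
v 2.218 -3.905 -1.717
v 2.69 -3.442 -1.56
v 2.318 -3.218 -2.57
v 1.471 -2.073 -1.038
v 0.709 -2.823 -1.293
v 0.77 -2.398 -1.82
v 1.242 -1.935 -1.663
v 1.8 -2.535 -0.662
v 1.037 -3.285 -0.918
v 1.63 -3.607 -0.837
v 2.101 -3.144 -0.679
v 1.142 -2.622 -0.81
v -4.2 -2.43 0.088
v -3.66 -2.859 -0.663
v -3.76 -3.77 1.172
v -3.354 -2.593 -0.458
v -3.217 -2.294 -0.145
v -3.274 -2.023 0.214
v -3.515 -1.831 0.548
v -3.891 -1.759 0.791
v -4.329 -1.819 0.895
v -4.741 -2 0.838
v -5.047 -2.266 0.633
v -5.184 -2.565 0.32
v -5.127 -2.837 -0.039
v -4.886 -3.028 -0.373
v -4.51 -3.1 -0.616
v -4.072 -3.04 -0.719
v 2.886 2.934 0.776
v 3.832 2.895 1.229
v 3.4 4.167 2.238
v 2.454 4.206 1.784
v 3.894 3.218 0.849
v 3.462 4.49 1.858
v 3.725 3.476 0.452
v 3.293 4.748 1.461
v 3.364 3.609 0.129
v 2.932 4.881 1.138
v 2.894 3.588 -0.046
v 2.462 4.86 0.963
v 2.421 3.417 -0.033
v 1.989 4.689 0.976
v 2.055 3.136 0.166
v 1.623 4.408 1.175
v 1.88 2.808 0.504
v 1.448 4.08 1.513
v 1.934 2.509 0.904
v 1.503 3.781 1.913
v 2.207 2.307 1.275
v 1.775 3.579 2.284
v 2.636 2.25 1.531
v 2.204 3.522 2.54
v 3.121 2.348 1.615
v 2.689 3.62 2.624
v 3.553 2.581 1.506
v 3.121 3.853 2.515
f 1 38 17
f 38 12 41
f 17 41 6
f 38 41 17
f 1 17 13
f 17 6 18
f 13 18 2
f 17 18 13
f 1 13 22
f 13 2 23
f 22 23 8
f 13 23 22
f 1 22 34
f 22 8 37
f 34 37 11
f 22 37 34
f 1 34 38
f 34 11 42
f 38 42 12
f 34 42 38
f 2 18 29
f 18 6 32
f 29 32 10
f 18 32 29
f 6 41 19
f 41 12 40
f 19 40 5
f 41 40 19
f 12 42 39
f 42 11 35
f 39 35 3
f 42 35 39
f 11 37 36
f 37 8 24
f 36 24 7
f 37 24 36
f 8 23 28
f 23 2 25
f 28 25 9
f 23 25 28
f 4 30 16
f 30 10 31
f 16 31 5
f 30 31 16
f 4 16 14
f 16 5 15
f 14 15 3
f 16 15 14
f 4 14 21
f 14 3 20
f 21 20 7
f 14 20 21
f 4 21 26
f 21 7 27
f 26 27 9
f 21 27 26
f 4 26 30
f 26 9 33
f 30 33 10
f 26 33 30
f 5 31 19
f 31 10 32
f 19 32 6
f 31 32 19
f 3 15 39
f 15 5 40
f 39 40 12
f 15 40 39
f 7 20 36
f 20 3 35
f 36 35 11
f 20 35 36
f 9 27 28
f 27 7 24
f 28 24 8
f 27 24 28
f 10 33 29
f 33 9 25
f 29 25 2
f 33 25 29
f 44 43 46
f 44 46 45
f 46 43 47
f 46 47 45
f 47 43 48
f 47 48 45
f 48 43 49
f 48 49 45
f 49 43 50
f 49 50 45
f 50 43 51
f 50 51 45
f 51 43 52
f 51 52 45
f 52 43 53
f 52 53 45
f 53 43 54
f 53 54 45
f 54 43 55
f 54 55 45
f 55 43 56
f 55 56 45
f 56 43 57
f 56 57 45
f 57 43 58
f 57 58 45
f 58 43 44
f 58 44 45
f 60 59 63
f 60 63 61
f 61 63 64
f 61 64 62
f 63 59 65
f 63 65 64
f 64 65 66
f 64 66 62
f 65 59 67
f 65 67 66
f 66 67 68
f 66 68 62
f 67 59 69
f 67 69 68
f 68 69 70
f 68 70 62
f 69 59 71
f 69 71 70
f 70 71 72
f 70 72 62
f 71 59 73
f 71 73 72
f 72 73 74
f 72 74 62
f 73 59 75
f 73 75 74
f 74 75 76
f 74 76 62
f 75 59 77
f 75 77 76
f 76 77 78
f 76 78 62
f 77 59 79
f 77 79 78
f 78 79 80
f 78 80 62
f 79 59 81
f 79 81 80
f 80 81 82
f 80 82 62
f 81 59 83
f 81 83 82
f 82 83 84
f 82 84 62
f 83 59 85
f 83 85 84
f 84 85 86
f 84 86 62
f 85 59 60
f 85 60 86
f 86 60 61
f 86 61 62



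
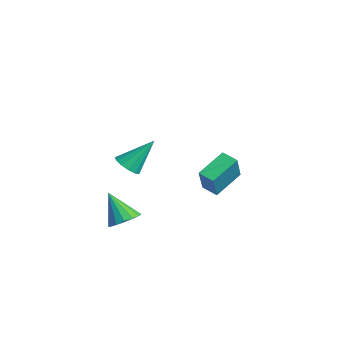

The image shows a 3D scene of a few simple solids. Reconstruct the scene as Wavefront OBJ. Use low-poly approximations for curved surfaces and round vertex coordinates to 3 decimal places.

v 1.621 -2.543 -3.226
v 2.382 -2.404 -2.692
v 0.559 -2.997 -1.594
v 2.163 -1.97 -2.715
v 1.798 -1.69 -2.874
v 1.386 -1.638 -3.128
v 1.037 -1.829 -3.408
v 0.845 -2.211 -3.639
v 0.86 -2.682 -3.76
v 1.079 -3.116 -3.738
v 1.444 -3.396 -3.579
v 1.856 -3.448 -3.325
v 2.205 -3.257 -3.045
v 2.398 -2.875 -2.813
v 1.587 -2.351 0.824
v 2.353 -2.641 0.96
v 1.833 -0.949 2.436
v 2.397 -2.293 0.65
v 2.183 -1.963 0.396
v 1.781 -1.757 0.278
v 1.317 -1.739 0.333
v 0.938 -1.915 0.544
v 0.766 -2.23 0.844
v 0.855 -2.583 1.138
v 1.176 -2.862 1.332
v 1.627 -2.979 1.365
v 2.066 -2.897 1.226
v -1.112 3.231 -3.606
v -0.336 2.621 -1.936
v -1.692 4.946 -2.71
v -0.916 4.336 -1.04
v -0.224 3.664 -3.86
v 0.552 3.054 -2.19
v -0.804 5.379 -2.964
v -0.028 4.769 -1.294
f 2 1 4
f 2 4 3
f 4 1 5
f 4 5 3
f 5 1 6
f 5 6 3
f 6 1 7
f 6 7 3
f 7 1 8
f 7 8 3
f 8 1 9
f 8 9 3
f 9 1 10
f 9 10 3
f 10 1 11
f 10 11 3
f 11 1 12
f 11 12 3
f 12 1 13
f 12 13 3
f 13 1 14
f 13 14 3
f 14 1 2
f 14 2 3
f 16 15 18
f 16 18 17
f 18 15 19
f 18 19 17
f 19 15 20
f 19 20 17
f 20 15 21
f 20 21 17
f 21 15 22
f 21 22 17
f 22 15 23
f 22 23 17
f 23 15 24
f 23 24 17
f 24 15 25
f 24 25 17
f 25 15 26
f 25 26 17
f 26 15 27
f 26 27 17
f 27 15 16
f 27 16 17
f 29 31 28
f 32 29 28
f 28 31 30
f 30 32 28
f 29 35 31
f 33 29 32
f 33 35 29
f 31 35 30
f 34 32 30
f 30 35 34
f 34 33 32
f 35 33 34



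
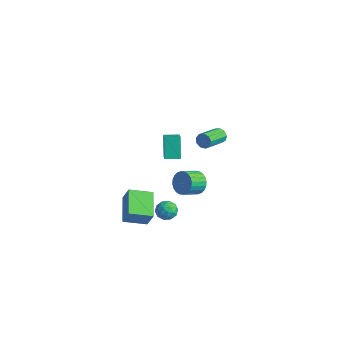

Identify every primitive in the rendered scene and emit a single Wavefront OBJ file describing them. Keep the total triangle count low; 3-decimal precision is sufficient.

v -2.115 -0.058 -2.597
v -1.636 -0.379 -3.222
v -1.707 -1.483 -2.708
v -2.185 -1.162 -2.083
v -1.405 -0.291 -3.001
v -1.475 -1.396 -2.488
v -1.281 -0.168 -2.719
v -1.351 -1.272 -2.206
v -1.284 -0.028 -2.419
v -1.355 -1.132 -1.905
v -1.414 0.107 -2.145
v -1.484 -0.997 -1.632
v -1.65 0.218 -1.94
v -1.721 -0.887 -1.427
v -1.957 0.286 -1.835
v -2.028 -0.818 -1.322
v -2.289 0.302 -1.846
v -2.359 -0.802 -1.333
v -2.593 0.263 -1.972
v -2.664 -0.841 -1.458
v -2.825 0.176 -2.192
v -2.895 -0.929 -1.679
v -2.949 0.052 -2.474
v -3.019 -1.052 -1.961
v -2.945 -0.088 -2.775
v -3.016 -1.192 -2.261
v -2.816 -0.223 -3.048
v -2.886 -1.327 -2.535
v -2.579 -0.333 -3.253
v -2.65 -1.438 -2.74
v -2.272 -0.402 -3.358
v -2.343 -1.506 -2.845
v -1.941 -0.418 -3.347
v -2.011 -1.522 -2.834
v -0.055 -3.675 -2.398
v 0.358 -3.686 -1.814
v -0.878 -4.254 -1.826
v -0.465 -4.265 -1.242
v -0.746 -3.648 -1.47
v -0.238 -3.29 -1.823
v -0.282 -4.65 -1.817
v 0.226 -4.292 -2.17
v 0.218 -4.288 -1.455
v -0.07 -3.669 -1.241
v -0.45 -4.271 -2.399
v -0.738 -3.652 -2.185
v 0.223 -3.63 -2.156
v -0.743 -4.31 -1.484
v -0.909 -3.948 -1.618
v -0.666 -3.954 -1.275
v -0.127 -3.397 -2.162
v 0.116 -3.403 -1.818
v -0.533 -3.381 -1.616
v -0.636 -4.537 -1.822
v -0.393 -4.543 -1.478
v 0.146 -3.986 -2.365
v 0.389 -3.992 -2.022
v 0.013 -4.559 -2.024
v 0.384 -3.99 -1.602
v -0.1 -4.33 -1.266
v 0.008 -4.556 -1.603
v 0.307 -4.346 -1.811
v 0.215 -3.626 -1.476
v -0.268 -3.966 -1.14
v -0.434 -3.604 -1.274
v -0.135 -3.394 -1.482
v 0.133 -3.98 -1.265
v -0.252 -3.974 -2.5
v -0.735 -4.314 -2.164
v -0.385 -4.546 -2.158
v -0.086 -4.336 -2.366
v -0.42 -3.61 -2.374
v -0.904 -3.95 -2.038
v -0.827 -3.594 -1.829
v -0.528 -3.384 -2.037
v -0.653 -3.96 -2.375
v -1.254 0.928 1.834
v -1.007 1.128 2.283
v -0.659 -0.408 2.775
v -0.906 -0.608 2.326
v -1.372 1.067 2.353
v -1.023 -0.469 2.845
v -1.682 0.942 2.18
v -1.333 -0.594 2.672
v -1.791 0.81 1.846
v -1.443 -0.726 2.337
v -1.65 0.733 1.505
v -1.301 -0.803 1.997
v -1.323 0.748 1.319
v -0.974 -0.788 1.811
v -0.964 0.847 1.374
v -0.616 -0.689 1.866
v -0.741 0.984 1.644
v -0.392 -0.552 2.136
v -0.758 1.095 2.003
v -0.409 -0.441 2.495
v -4.901 -3.568 -3.942
v -4.308 -3.556 -2.785
v -4.103 -2.321 -4.364
v -3.51 -2.308 -3.207
v -3.49 -4.712 -4.653
v -2.897 -4.699 -3.496
v -2.692 -3.464 -5.075
v -2.099 -3.452 -3.918
v -1.524 -3.143 3.81
v -0.311 -4.075 4.851
v -0.961 -2.416 3.805
v 0.252 -3.347 4.846
v -0.852 -3.673 2.554
v 0.361 -4.604 3.595
v -0.289 -2.945 2.549
v 0.924 -3.877 3.59
f 2 1 5
f 2 5 3
f 3 5 6
f 3 6 4
f 5 1 7
f 5 7 6
f 6 7 8
f 6 8 4
f 7 1 9
f 7 9 8
f 8 9 10
f 8 10 4
f 9 1 11
f 9 11 10
f 10 11 12
f 10 12 4
f 11 1 13
f 11 13 12
f 12 13 14
f 12 14 4
f 13 1 15
f 13 15 14
f 14 15 16
f 14 16 4
f 15 1 17
f 15 17 16
f 16 17 18
f 16 18 4
f 17 1 19
f 17 19 18
f 18 19 20
f 18 20 4
f 19 1 21
f 19 21 20
f 20 21 22
f 20 22 4
f 21 1 23
f 21 23 22
f 22 23 24
f 22 24 4
f 23 1 25
f 23 25 24
f 24 25 26
f 24 26 4
f 25 1 27
f 25 27 26
f 26 27 28
f 26 28 4
f 27 1 29
f 27 29 28
f 28 29 30
f 28 30 4
f 29 1 31
f 29 31 30
f 30 31 32
f 30 32 4
f 31 1 33
f 31 33 32
f 32 33 34
f 32 34 4
f 33 1 2
f 33 2 34
f 34 2 3
f 34 3 4
f 35 72 51
f 72 46 75
f 51 75 40
f 72 75 51
f 35 51 47
f 51 40 52
f 47 52 36
f 51 52 47
f 35 47 56
f 47 36 57
f 56 57 42
f 47 57 56
f 35 56 68
f 56 42 71
f 68 71 45
f 56 71 68
f 35 68 72
f 68 45 76
f 72 76 46
f 68 76 72
f 36 52 63
f 52 40 66
f 63 66 44
f 52 66 63
f 40 75 53
f 75 46 74
f 53 74 39
f 75 74 53
f 46 76 73
f 76 45 69
f 73 69 37
f 76 69 73
f 45 71 70
f 71 42 58
f 70 58 41
f 71 58 70
f 42 57 62
f 57 36 59
f 62 59 43
f 57 59 62
f 38 64 50
f 64 44 65
f 50 65 39
f 64 65 50
f 38 50 48
f 50 39 49
f 48 49 37
f 50 49 48
f 38 48 55
f 48 37 54
f 55 54 41
f 48 54 55
f 38 55 60
f 55 41 61
f 60 61 43
f 55 61 60
f 38 60 64
f 60 43 67
f 64 67 44
f 60 67 64
f 39 65 53
f 65 44 66
f 53 66 40
f 65 66 53
f 37 49 73
f 49 39 74
f 73 74 46
f 49 74 73
f 41 54 70
f 54 37 69
f 70 69 45
f 54 69 70
f 43 61 62
f 61 41 58
f 62 58 42
f 61 58 62
f 44 67 63
f 67 43 59
f 63 59 36
f 67 59 63
f 78 77 81
f 78 81 79
f 79 81 82
f 79 82 80
f 81 77 83
f 81 83 82
f 82 83 84
f 82 84 80
f 83 77 85
f 83 85 84
f 84 85 86
f 84 86 80
f 85 77 87
f 85 87 86
f 86 87 88
f 86 88 80
f 87 77 89
f 87 89 88
f 88 89 90
f 88 90 80
f 89 77 91
f 89 91 90
f 90 91 92
f 90 92 80
f 91 77 93
f 91 93 92
f 92 93 94
f 92 94 80
f 93 77 95
f 93 95 94
f 94 95 96
f 94 96 80
f 95 77 78
f 95 78 96
f 96 78 79
f 96 79 80
f 98 100 97
f 101 98 97
f 97 100 99
f 99 101 97
f 98 104 100
f 102 98 101
f 102 104 98
f 100 104 99
f 103 101 99
f 99 104 103
f 103 102 101
f 104 102 103
f 106 108 105
f 109 106 105
f 105 108 107
f 107 109 105
f 106 112 108
f 110 106 109
f 110 112 106
f 108 112 107
f 111 109 107
f 107 112 111
f 111 110 109
f 112 110 111



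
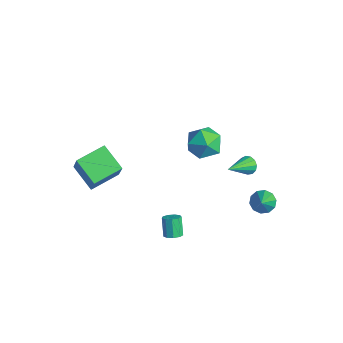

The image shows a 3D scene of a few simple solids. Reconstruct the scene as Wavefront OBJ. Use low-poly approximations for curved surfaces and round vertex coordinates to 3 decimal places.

v 3.339 4.104 -3.901
v 3.964 4.522 -4.109
v 4.401 3.236 -2.459
v 3.72 4.774 -3.778
v 3.33 4.769 -3.494
v 2.944 4.511 -3.365
v 2.709 4.097 -3.441
v 2.715 3.686 -3.693
v 2.959 3.435 -4.024
v 3.348 3.439 -4.308
v 3.734 3.697 -4.437
v 3.969 4.111 -4.361
v 0.826 1.98 2.296
v 1.599 2.258 1.468
v 1.461 0.202 2.292
v 2.234 0.48 1.464
v 2.358 0.904 2.544
v 1.965 2.004 2.546
v 1.095 0.456 1.214
v 0.702 1.556 1.216
v 1.766 1.317 0.799
v 2.546 1.593 1.621
v 0.514 0.867 2.139
v 1.294 1.143 2.961
v 2.744 3.395 -0.417
v 3.042 3.186 -0.919
v 3.116 1.785 0.477
v 3.281 3.35 -0.723
v 3.349 3.528 -0.431
v 3.225 3.664 -0.134
v 2.948 3.715 0.073
v 2.607 3.664 0.124
v 2.308 3.528 0.003
v 2.148 3.35 -0.251
v 2.177 3.186 -0.558
v 2.386 3.089 -0.821
v 2.709 3.089 -0.955
v -3.377 -4.426 -1.74
v -2.51 -4.677 -0.16
v -3.438 -2.566 -1.411
v -2.571 -2.817 0.17
v -1.769 -4.223 -2.59
v -0.902 -4.474 -1.009
v -1.83 -2.363 -2.26
v -0.963 -2.614 -0.68
v 2.871 -1.632 -4.151
v 3.276 -1.863 -3.841
v 2.654 -1.579 -2.818
v 2.249 -1.348 -3.129
v 3.35 -1.491 -3.899
v 2.729 -1.208 -2.876
v 3.201 -1.186 -4.075
v 2.579 -0.902 -3.052
v 2.896 -1.089 -4.286
v 2.275 -0.805 -3.263
v 2.58 -1.246 -4.435
v 1.959 -0.962 -3.412
v 2.4 -1.584 -4.451
v 1.778 -1.3 -3.428
v 2.44 -1.944 -4.327
v 1.818 -1.66 -3.304
v 2.682 -2.158 -4.121
v 2.06 -1.874 -3.098
v 3.012 -2.126 -3.929
v 2.39 -1.842 -2.906
f 2 1 4
f 2 4 3
f 4 1 5
f 4 5 3
f 5 1 6
f 5 6 3
f 6 1 7
f 6 7 3
f 7 1 8
f 7 8 3
f 8 1 9
f 8 9 3
f 9 1 10
f 9 10 3
f 10 1 11
f 10 11 3
f 11 1 12
f 11 12 3
f 12 1 2
f 12 2 3
f 13 24 18
f 13 18 14
f 13 14 20
f 13 20 23
f 13 23 24
f 14 18 22
f 18 24 17
f 24 23 15
f 23 20 19
f 20 14 21
f 16 22 17
f 16 17 15
f 16 15 19
f 16 19 21
f 16 21 22
f 17 22 18
f 15 17 24
f 19 15 23
f 21 19 20
f 22 21 14
f 26 25 28
f 26 28 27
f 28 25 29
f 28 29 27
f 29 25 30
f 29 30 27
f 30 25 31
f 30 31 27
f 31 25 32
f 31 32 27
f 32 25 33
f 32 33 27
f 33 25 34
f 33 34 27
f 34 25 35
f 34 35 27
f 35 25 36
f 35 36 27
f 36 25 37
f 36 37 27
f 37 25 26
f 37 26 27
f 39 41 38
f 42 39 38
f 38 41 40
f 40 42 38
f 39 45 41
f 43 39 42
f 43 45 39
f 41 45 40
f 44 42 40
f 40 45 44
f 44 43 42
f 45 43 44
f 47 46 50
f 47 50 48
f 48 50 51
f 48 51 49
f 50 46 52
f 50 52 51
f 51 52 53
f 51 53 49
f 52 46 54
f 52 54 53
f 53 54 55
f 53 55 49
f 54 46 56
f 54 56 55
f 55 56 57
f 55 57 49
f 56 46 58
f 56 58 57
f 57 58 59
f 57 59 49
f 58 46 60
f 58 60 59
f 59 60 61
f 59 61 49
f 60 46 62
f 60 62 61
f 61 62 63
f 61 63 49
f 62 46 64
f 62 64 63
f 63 64 65
f 63 65 49
f 64 46 47
f 64 47 65
f 65 47 48
f 65 48 49



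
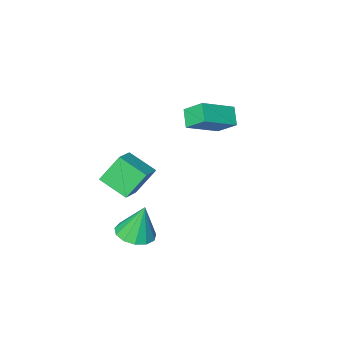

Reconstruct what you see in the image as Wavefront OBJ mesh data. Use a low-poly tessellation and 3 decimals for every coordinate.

v 0.52 1.512 1.203
v 1.442 2.282 1.726
v -0.112 2.716 0.545
v 0.811 3.485 1.067
v 1.409 1.295 -0.047
v 2.332 2.064 0.475
v 0.778 2.498 -0.706
v 1.7 3.268 -0.183
v 1.343 3.4 -2.579
v 2.165 3.823 -2.478
v 0.997 3.66 -0.841
v 1.82 4.198 -2.603
v 1.324 4.319 -2.72
v 0.834 4.149 -2.792
v 0.505 3.741 -2.796
v 0.442 3.225 -2.731
v 0.665 2.764 -2.618
v 1.103 2.506 -2.492
v 1.617 2.531 -2.394
v 2.044 2.832 -2.354
v 2.248 3.314 -2.386
v -4.265 1.13 0.633
v -4.594 0.396 1.292
v -4.674 2.037 1.439
v -5.003 1.303 2.098
v -2.577 1.137 1.482
v -2.906 0.403 2.141
v -2.986 2.044 2.288
v -3.315 1.31 2.947
f 2 4 1
f 5 2 1
f 1 4 3
f 3 5 1
f 2 8 4
f 6 2 5
f 6 8 2
f 4 8 3
f 7 5 3
f 3 8 7
f 7 6 5
f 8 6 7
f 10 9 12
f 10 12 11
f 12 9 13
f 12 13 11
f 13 9 14
f 13 14 11
f 14 9 15
f 14 15 11
f 15 9 16
f 15 16 11
f 16 9 17
f 16 17 11
f 17 9 18
f 17 18 11
f 18 9 19
f 18 19 11
f 19 9 20
f 19 20 11
f 20 9 21
f 20 21 11
f 21 9 10
f 21 10 11
f 23 25 22
f 26 23 22
f 22 25 24
f 24 26 22
f 23 29 25
f 27 23 26
f 27 29 23
f 25 29 24
f 28 26 24
f 24 29 28
f 28 27 26
f 29 27 28



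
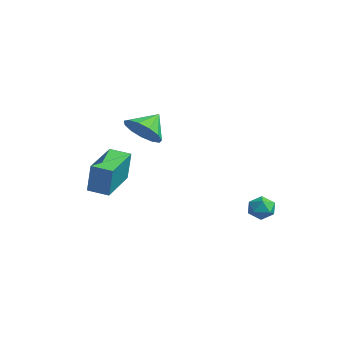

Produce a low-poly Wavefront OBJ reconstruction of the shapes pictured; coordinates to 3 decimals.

v -1.763 0.04 0.058
v -1.088 0.567 -0.303
v -2.037 0.9 0.802
v -1.52 0.67 -0.581
v -2.029 0.573 -0.656
v -2.454 0.306 -0.504
v -2.66 -0.045 -0.174
v -2.581 -0.369 0.23
v -2.242 -0.563 0.579
v -1.751 -0.566 0.763
v -1.264 -0.377 0.723
v -0.936 -0.055 0.472
v -0.87 0.297 0.089
v -2.18 -2.221 -2.967
v -1.835 -2.201 -1.528
v -3.526 -0.8 -2.665
v -3.181 -0.781 -1.225
v -1.519 -1.559 -3.135
v -1.174 -1.54 -1.695
v -2.865 -0.139 -2.832
v -2.52 -0.119 -1.393
v 1.255 4.439 -3.594
v 1.605 4.028 -3.94
v 0.395 3.912 -3.84
v 0.745 3.501 -4.186
v 0.797 3.509 -3.546
v 1.328 3.834 -3.394
v 0.672 4.106 -4.386
v 1.203 4.431 -4.234
v 1.245 3.822 -4.429
v 1.322 3.453 -3.91
v 0.678 4.487 -3.87
v 0.755 4.118 -3.351
f 2 1 4
f 2 4 3
f 4 1 5
f 4 5 3
f 5 1 6
f 5 6 3
f 6 1 7
f 6 7 3
f 7 1 8
f 7 8 3
f 8 1 9
f 8 9 3
f 9 1 10
f 9 10 3
f 10 1 11
f 10 11 3
f 11 1 12
f 11 12 3
f 12 1 13
f 12 13 3
f 13 1 2
f 13 2 3
f 15 17 14
f 18 15 14
f 14 17 16
f 16 18 14
f 15 21 17
f 19 15 18
f 19 21 15
f 17 21 16
f 20 18 16
f 16 21 20
f 20 19 18
f 21 19 20
f 22 33 27
f 22 27 23
f 22 23 29
f 22 29 32
f 22 32 33
f 23 27 31
f 27 33 26
f 33 32 24
f 32 29 28
f 29 23 30
f 25 31 26
f 25 26 24
f 25 24 28
f 25 28 30
f 25 30 31
f 26 31 27
f 24 26 33
f 28 24 32
f 30 28 29
f 31 30 23



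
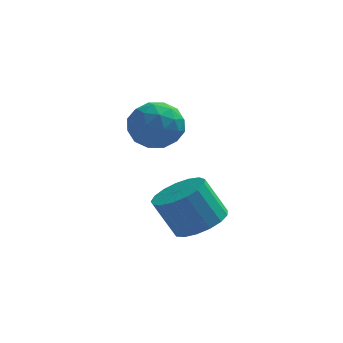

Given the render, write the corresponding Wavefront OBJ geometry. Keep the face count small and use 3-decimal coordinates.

v -1.487 -1.378 -3.374
v -0.584 -1.561 -2.871
v -1.369 -1.466 -1.424
v -2.273 -1.282 -1.926
v -0.599 -1.06 -2.913
v -1.385 -0.965 -1.465
v -0.818 -0.632 -3.06
v -1.603 -0.537 -1.612
v -1.19 -0.375 -3.279
v -1.976 -0.28 -1.831
v -1.63 -0.348 -3.519
v -2.416 -0.252 -2.072
v -2.038 -0.556 -3.727
v -2.823 -0.461 -2.279
v -2.319 -0.953 -3.853
v -3.105 -0.857 -2.406
v -2.41 -1.447 -3.87
v -3.196 -1.351 -2.422
v -2.289 -1.925 -3.773
v -3.075 -1.83 -2.325
v -1.985 -2.278 -3.585
v -2.771 -2.182 -2.137
v -1.567 -2.424 -3.348
v -2.352 -2.329 -1.9
v -1.13 -2.331 -3.117
v -1.916 -2.236 -1.67
v -0.775 -2.019 -2.945
v -1.561 -1.924 -1.497
v -4.09 2.835 0.039
v -3.238 3.413 -0.415
v -3.382 1.287 -0.605
v -2.53 1.865 -1.059
v -2.614 1.77 0.059
v -3.051 2.727 0.457
v -3.569 1.973 -1.477
v -4.006 2.93 -1.079
v -2.916 2.88 -1.352
v -2.325 2.755 -0.402
v -4.295 1.945 -0.618
v -3.704 1.82 0.332
v -3.726 3.26 -0.131
v -2.894 1.44 -0.889
v -2.943 1.384 -0.231
v -2.442 1.724 -0.498
v -3.616 2.857 0.381
v -3.115 3.197 0.114
v -2.749 2.231 0.393
v -3.505 1.503 -1.134
v -3.004 1.843 -1.401
v -4.178 2.976 -0.522
v -3.677 3.316 -0.789
v -3.871 2.469 -1.413
v -3.036 3.287 -0.949
v -2.62 2.376 -1.327
v -3.231 2.44 -1.573
v -3.488 3.002 -1.339
v -2.689 3.213 -0.391
v -2.273 2.303 -0.769
v -2.322 2.247 -0.112
v -2.579 2.81 0.122
v -2.5 2.9 -0.941
v -4.347 2.397 -0.251
v -3.931 1.487 -0.629
v -4.041 1.89 -1.142
v -4.298 2.453 -0.908
v -4 2.324 0.307
v -3.584 1.413 -0.071
v -3.132 1.698 0.319
v -3.389 2.26 0.553
v -4.12 1.8 -0.079
f 2 1 5
f 2 5 3
f 3 5 6
f 3 6 4
f 5 1 7
f 5 7 6
f 6 7 8
f 6 8 4
f 7 1 9
f 7 9 8
f 8 9 10
f 8 10 4
f 9 1 11
f 9 11 10
f 10 11 12
f 10 12 4
f 11 1 13
f 11 13 12
f 12 13 14
f 12 14 4
f 13 1 15
f 13 15 14
f 14 15 16
f 14 16 4
f 15 1 17
f 15 17 16
f 16 17 18
f 16 18 4
f 17 1 19
f 17 19 18
f 18 19 20
f 18 20 4
f 19 1 21
f 19 21 20
f 20 21 22
f 20 22 4
f 21 1 23
f 21 23 22
f 22 23 24
f 22 24 4
f 23 1 25
f 23 25 24
f 24 25 26
f 24 26 4
f 25 1 27
f 25 27 26
f 26 27 28
f 26 28 4
f 27 1 2
f 27 2 28
f 28 2 3
f 28 3 4
f 29 66 45
f 66 40 69
f 45 69 34
f 66 69 45
f 29 45 41
f 45 34 46
f 41 46 30
f 45 46 41
f 29 41 50
f 41 30 51
f 50 51 36
f 41 51 50
f 29 50 62
f 50 36 65
f 62 65 39
f 50 65 62
f 29 62 66
f 62 39 70
f 66 70 40
f 62 70 66
f 30 46 57
f 46 34 60
f 57 60 38
f 46 60 57
f 34 69 47
f 69 40 68
f 47 68 33
f 69 68 47
f 40 70 67
f 70 39 63
f 67 63 31
f 70 63 67
f 39 65 64
f 65 36 52
f 64 52 35
f 65 52 64
f 36 51 56
f 51 30 53
f 56 53 37
f 51 53 56
f 32 58 44
f 58 38 59
f 44 59 33
f 58 59 44
f 32 44 42
f 44 33 43
f 42 43 31
f 44 43 42
f 32 42 49
f 42 31 48
f 49 48 35
f 42 48 49
f 32 49 54
f 49 35 55
f 54 55 37
f 49 55 54
f 32 54 58
f 54 37 61
f 58 61 38
f 54 61 58
f 33 59 47
f 59 38 60
f 47 60 34
f 59 60 47
f 31 43 67
f 43 33 68
f 67 68 40
f 43 68 67
f 35 48 64
f 48 31 63
f 64 63 39
f 48 63 64
f 37 55 56
f 55 35 52
f 56 52 36
f 55 52 56
f 38 61 57
f 61 37 53
f 57 53 30
f 61 53 57



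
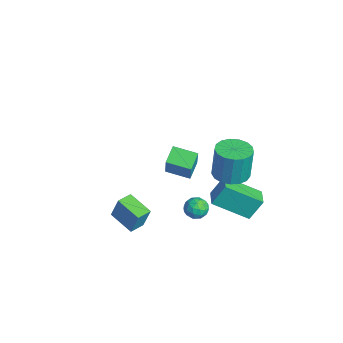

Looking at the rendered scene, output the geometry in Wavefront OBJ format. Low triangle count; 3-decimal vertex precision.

v 2.668 2.288 2.163
v 3.57 2.411 2.161
v 3.554 2.554 3.915
v 2.652 2.432 3.917
v 3.41 2.814 2.127
v 3.394 2.958 3.881
v 3.08 3.098 2.101
v 3.064 3.241 3.855
v 2.655 3.195 2.089
v 2.639 3.339 3.843
v 2.234 3.085 2.094
v 2.218 3.228 3.848
v 1.912 2.793 2.115
v 1.896 2.936 3.869
v 1.763 2.384 2.147
v 1.747 2.528 3.901
v 1.822 1.954 2.183
v 1.806 2.098 3.937
v 2.074 1.601 2.214
v 2.058 1.744 3.968
v 2.462 1.405 2.233
v 2.447 1.548 3.987
v 2.898 1.411 2.237
v 2.882 1.554 3.991
v 3.281 1.618 2.223
v 3.265 1.762 3.977
v 3.523 1.979 2.196
v 3.507 2.122 3.95
v -0.253 -2.75 -2.21
v 0.038 -2.453 -0.946
v -0.677 -2.017 -2.284
v -0.386 -1.72 -1.021
v 0.946 -2.1 -2.639
v 1.237 -1.803 -1.376
v 0.522 -1.367 -2.714
v 0.813 -1.07 -1.45
v 1.231 1.112 -0.658
v 1.719 1.514 -0.814
v 1.821 0.286 -0.946
v 2.309 0.688 -1.102
v 2.14 0.608 -0.478
v 1.776 1.118 -0.3
v 1.764 0.682 -1.46
v 1.4 1.192 -1.282
v 2.049 1.249 -1.31
v 2.281 1.203 -0.703
v 1.259 0.597 -1.057
v 1.491 0.551 -0.45
v 1.423 1.385 -0.711
v 2.117 0.415 -1.049
v 2.017 0.367 -0.682
v 2.304 0.604 -0.774
v 1.457 1.153 -0.408
v 1.744 1.389 -0.5
v 1.991 0.856 -0.302
v 1.796 0.411 -1.26
v 2.083 0.647 -1.352
v 1.236 1.196 -0.986
v 1.523 1.433 -1.078
v 1.549 0.944 -1.458
v 1.904 1.466 -1.094
v 2.251 0.981 -1.263
v 1.93 0.977 -1.474
v 1.716 1.277 -1.369
v 2.041 1.439 -0.737
v 2.387 0.954 -0.906
v 2.288 0.906 -0.539
v 2.074 1.206 -0.435
v 2.234 1.283 -1.029
v 1.153 0.846 -0.854
v 1.499 0.361 -1.023
v 1.466 0.594 -1.325
v 1.252 0.894 -1.221
v 1.289 0.819 -0.497
v 1.636 0.334 -0.666
v 1.824 0.523 -0.391
v 1.61 0.823 -0.286
v 1.306 0.517 -0.731
v -3.767 1.028 -2.906
v -4.491 1.618 -2.405
v -3.047 2.119 -3.152
v -3.771 2.709 -2.651
v -2.869 0.791 -1.329
v -3.593 1.381 -0.828
v -2.149 1.882 -1.575
v -2.873 2.472 -1.074
v 1.832 1.578 0.151
v 1.836 2.252 1.227
v 2.465 3.246 -0.898
v 2.469 3.921 0.178
v 2.851 1.299 0.322
v 2.855 1.974 1.398
v 3.484 2.968 -0.727
v 3.488 3.642 0.349
f 2 1 5
f 2 5 3
f 3 5 6
f 3 6 4
f 5 1 7
f 5 7 6
f 6 7 8
f 6 8 4
f 7 1 9
f 7 9 8
f 8 9 10
f 8 10 4
f 9 1 11
f 9 11 10
f 10 11 12
f 10 12 4
f 11 1 13
f 11 13 12
f 12 13 14
f 12 14 4
f 13 1 15
f 13 15 14
f 14 15 16
f 14 16 4
f 15 1 17
f 15 17 16
f 16 17 18
f 16 18 4
f 17 1 19
f 17 19 18
f 18 19 20
f 18 20 4
f 19 1 21
f 19 21 20
f 20 21 22
f 20 22 4
f 21 1 23
f 21 23 22
f 22 23 24
f 22 24 4
f 23 1 25
f 23 25 24
f 24 25 26
f 24 26 4
f 25 1 27
f 25 27 26
f 26 27 28
f 26 28 4
f 27 1 2
f 27 2 28
f 28 2 3
f 28 3 4
f 30 32 29
f 33 30 29
f 29 32 31
f 31 33 29
f 30 36 32
f 34 30 33
f 34 36 30
f 32 36 31
f 35 33 31
f 31 36 35
f 35 34 33
f 36 34 35
f 37 74 53
f 74 48 77
f 53 77 42
f 74 77 53
f 37 53 49
f 53 42 54
f 49 54 38
f 53 54 49
f 37 49 58
f 49 38 59
f 58 59 44
f 49 59 58
f 37 58 70
f 58 44 73
f 70 73 47
f 58 73 70
f 37 70 74
f 70 47 78
f 74 78 48
f 70 78 74
f 38 54 65
f 54 42 68
f 65 68 46
f 54 68 65
f 42 77 55
f 77 48 76
f 55 76 41
f 77 76 55
f 48 78 75
f 78 47 71
f 75 71 39
f 78 71 75
f 47 73 72
f 73 44 60
f 72 60 43
f 73 60 72
f 44 59 64
f 59 38 61
f 64 61 45
f 59 61 64
f 40 66 52
f 66 46 67
f 52 67 41
f 66 67 52
f 40 52 50
f 52 41 51
f 50 51 39
f 52 51 50
f 40 50 57
f 50 39 56
f 57 56 43
f 50 56 57
f 40 57 62
f 57 43 63
f 62 63 45
f 57 63 62
f 40 62 66
f 62 45 69
f 66 69 46
f 62 69 66
f 41 67 55
f 67 46 68
f 55 68 42
f 67 68 55
f 39 51 75
f 51 41 76
f 75 76 48
f 51 76 75
f 43 56 72
f 56 39 71
f 72 71 47
f 56 71 72
f 45 63 64
f 63 43 60
f 64 60 44
f 63 60 64
f 46 69 65
f 69 45 61
f 65 61 38
f 69 61 65
f 80 82 79
f 83 80 79
f 79 82 81
f 81 83 79
f 80 86 82
f 84 80 83
f 84 86 80
f 82 86 81
f 85 83 81
f 81 86 85
f 85 84 83
f 86 84 85
f 88 90 87
f 91 88 87
f 87 90 89
f 89 91 87
f 88 94 90
f 92 88 91
f 92 94 88
f 90 94 89
f 93 91 89
f 89 94 93
f 93 92 91
f 94 92 93

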